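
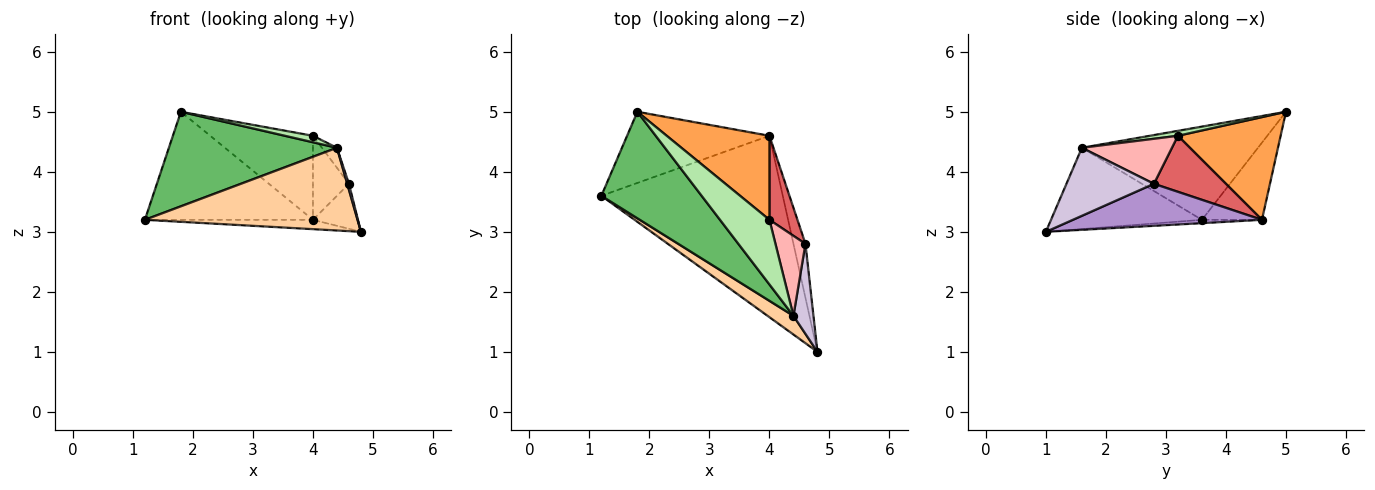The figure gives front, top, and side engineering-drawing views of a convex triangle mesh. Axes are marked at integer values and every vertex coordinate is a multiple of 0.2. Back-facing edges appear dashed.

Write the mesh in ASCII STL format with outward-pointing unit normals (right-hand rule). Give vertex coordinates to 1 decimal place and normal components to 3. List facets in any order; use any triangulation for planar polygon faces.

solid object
 facet normal -0.018 0.051 -0.999
  outer loop
   vertex 4.0 4.6 3.2
   vertex 4.8 1.0 3.0
   vertex 1.2 3.6 3.2
  endloop
 endfacet
 facet normal -0.286 0.800 -0.527
  outer loop
   vertex 4.0 4.6 3.2
   vertex 1.2 3.6 3.2
   vertex 1.8 5.0 5.0
  endloop
 endfacet
 facet normal 0.577 0.577 0.577
  outer loop
   vertex 4.0 3.2 4.6
   vertex 4.0 4.6 3.2
   vertex 1.8 5.0 5.0
  endloop
 endfacet
 facet normal -0.569 -0.802 0.181
  outer loop
   vertex 4.4 1.6 4.4
   vertex 1.2 3.6 3.2
   vertex 4.8 1.0 3.0
  endloop
 endfacet
 facet normal -0.571 -0.545 0.614
  outer loop
   vertex 4.4 1.6 4.4
   vertex 1.8 5.0 5.0
   vertex 1.2 3.6 3.2
  endloop
 endfacet
 facet normal 0.099 -0.099 0.990
  outer loop
   vertex 4.4 1.6 4.4
   vertex 4.0 3.2 4.6
   vertex 1.8 5.0 5.0
  endloop
 endfacet
 facet normal 0.816 0.408 0.408
  outer loop
   vertex 4.6 2.8 3.8
   vertex 4.0 4.6 3.2
   vertex 4.0 3.2 4.6
  endloop
 endfacet
 facet normal 0.824 0.137 0.549
  outer loop
   vertex 4.6 2.8 3.8
   vertex 4.0 3.2 4.6
   vertex 4.4 1.6 4.4
  endloop
 endfacet
 facet normal 0.937 0.223 -0.268
  outer loop
   vertex 4.6 2.8 3.8
   vertex 4.8 1.0 3.0
   vertex 4.0 4.6 3.2
  endloop
 endfacet
 facet normal 0.959 -0.019 0.282
  outer loop
   vertex 4.6 2.8 3.8
   vertex 4.4 1.6 4.4
   vertex 4.8 1.0 3.0
  endloop
 endfacet
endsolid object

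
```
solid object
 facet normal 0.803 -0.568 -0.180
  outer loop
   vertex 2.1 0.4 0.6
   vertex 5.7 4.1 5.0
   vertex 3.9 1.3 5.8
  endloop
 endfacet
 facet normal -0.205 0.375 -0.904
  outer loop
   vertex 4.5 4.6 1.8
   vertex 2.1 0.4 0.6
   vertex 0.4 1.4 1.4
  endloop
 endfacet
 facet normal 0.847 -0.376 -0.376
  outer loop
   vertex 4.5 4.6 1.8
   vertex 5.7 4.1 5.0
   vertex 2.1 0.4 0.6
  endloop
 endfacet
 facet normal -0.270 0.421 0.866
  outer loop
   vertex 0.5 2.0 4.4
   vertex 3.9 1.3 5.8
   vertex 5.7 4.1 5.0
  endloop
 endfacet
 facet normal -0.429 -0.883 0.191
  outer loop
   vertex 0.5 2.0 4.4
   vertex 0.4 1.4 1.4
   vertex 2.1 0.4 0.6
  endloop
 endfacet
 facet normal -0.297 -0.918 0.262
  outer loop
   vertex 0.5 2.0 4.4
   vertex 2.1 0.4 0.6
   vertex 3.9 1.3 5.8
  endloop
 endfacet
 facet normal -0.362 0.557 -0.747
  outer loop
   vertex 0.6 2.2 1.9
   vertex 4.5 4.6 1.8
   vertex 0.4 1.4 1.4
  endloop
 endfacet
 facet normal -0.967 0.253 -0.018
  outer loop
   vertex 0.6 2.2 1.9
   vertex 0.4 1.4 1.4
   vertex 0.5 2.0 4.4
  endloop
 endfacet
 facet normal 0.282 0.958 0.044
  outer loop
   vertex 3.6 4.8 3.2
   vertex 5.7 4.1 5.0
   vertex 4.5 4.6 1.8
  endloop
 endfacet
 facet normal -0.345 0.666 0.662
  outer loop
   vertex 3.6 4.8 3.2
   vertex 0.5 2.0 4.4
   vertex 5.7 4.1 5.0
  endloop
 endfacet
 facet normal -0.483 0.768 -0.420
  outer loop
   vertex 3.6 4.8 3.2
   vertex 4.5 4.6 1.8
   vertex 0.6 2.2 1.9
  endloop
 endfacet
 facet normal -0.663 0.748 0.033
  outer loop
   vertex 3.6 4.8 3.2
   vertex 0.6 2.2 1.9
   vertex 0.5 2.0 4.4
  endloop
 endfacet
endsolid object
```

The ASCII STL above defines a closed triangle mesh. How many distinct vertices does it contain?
8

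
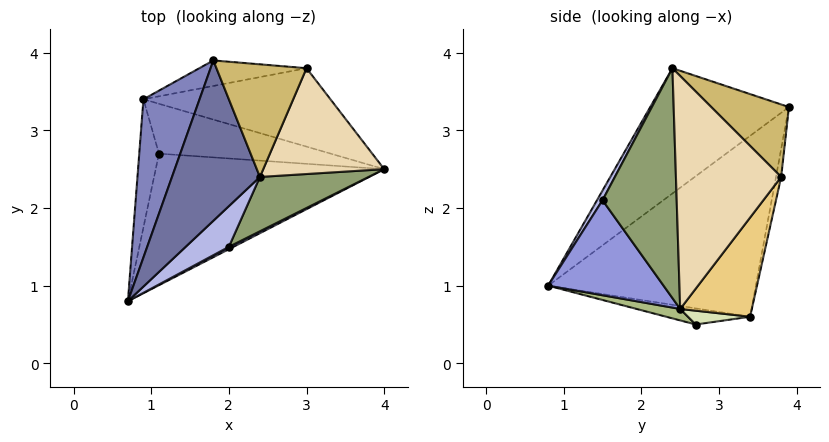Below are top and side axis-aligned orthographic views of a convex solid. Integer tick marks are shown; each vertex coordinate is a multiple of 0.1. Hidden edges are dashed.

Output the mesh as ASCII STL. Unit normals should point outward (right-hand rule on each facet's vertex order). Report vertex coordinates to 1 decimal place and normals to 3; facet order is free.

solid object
 facet normal -0.811 -0.135 0.569
  outer loop
   vertex 2.4 2.4 3.8
   vertex 1.8 3.9 3.3
   vertex 0.7 0.8 1.0
  endloop
 endfacet
 facet normal -0.948 0.118 0.294
  outer loop
   vertex 0.9 3.4 0.6
   vertex 0.7 0.8 1.0
   vertex 1.8 3.9 3.3
  endloop
 endfacet
 facet normal 0.459 -0.888 0.022
  outer loop
   vertex 2.0 1.5 2.1
   vertex 0.7 0.8 1.0
   vertex 4.0 2.5 0.7
  endloop
 endfacet
 facet normal 0.100 -0.889 0.447
  outer loop
   vertex 2.0 1.5 2.1
   vertex 2.4 2.4 3.8
   vertex 0.7 0.8 1.0
  endloop
 endfacet
 facet normal 0.576 -0.771 0.272
  outer loop
   vertex 2.0 1.5 2.1
   vertex 4.0 2.5 0.7
   vertex 2.4 2.4 3.8
  endloop
 endfacet
 facet normal 0.048 -0.264 -0.963
  outer loop
   vertex 1.1 2.7 0.5
   vertex 4.0 2.5 0.7
   vertex 0.7 0.8 1.0
  endloop
 endfacet
 facet normal -0.632 -0.070 -0.772
  outer loop
   vertex 1.1 2.7 0.5
   vertex 0.7 0.8 1.0
   vertex 0.9 3.4 0.6
  endloop
 endfacet
 facet normal 0.079 0.163 -0.983
  outer loop
   vertex 1.1 2.7 0.5
   vertex 0.9 3.4 0.6
   vertex 4.0 2.5 0.7
  endloop
 endfacet
 facet normal -0.044 0.985 -0.168
  outer loop
   vertex 3.0 3.8 2.4
   vertex 0.9 3.4 0.6
   vertex 1.8 3.9 3.3
  endloop
 endfacet
 facet normal 0.558 0.455 0.694
  outer loop
   vertex 3.0 3.8 2.4
   vertex 1.8 3.9 3.3
   vertex 2.4 2.4 3.8
  endloop
 endfacet
 facet normal 0.258 0.835 -0.487
  outer loop
   vertex 3.0 3.8 2.4
   vertex 4.0 2.5 0.7
   vertex 0.9 3.4 0.6
  endloop
 endfacet
 facet normal 0.885 0.080 0.459
  outer loop
   vertex 3.0 3.8 2.4
   vertex 2.4 2.4 3.8
   vertex 4.0 2.5 0.7
  endloop
 endfacet
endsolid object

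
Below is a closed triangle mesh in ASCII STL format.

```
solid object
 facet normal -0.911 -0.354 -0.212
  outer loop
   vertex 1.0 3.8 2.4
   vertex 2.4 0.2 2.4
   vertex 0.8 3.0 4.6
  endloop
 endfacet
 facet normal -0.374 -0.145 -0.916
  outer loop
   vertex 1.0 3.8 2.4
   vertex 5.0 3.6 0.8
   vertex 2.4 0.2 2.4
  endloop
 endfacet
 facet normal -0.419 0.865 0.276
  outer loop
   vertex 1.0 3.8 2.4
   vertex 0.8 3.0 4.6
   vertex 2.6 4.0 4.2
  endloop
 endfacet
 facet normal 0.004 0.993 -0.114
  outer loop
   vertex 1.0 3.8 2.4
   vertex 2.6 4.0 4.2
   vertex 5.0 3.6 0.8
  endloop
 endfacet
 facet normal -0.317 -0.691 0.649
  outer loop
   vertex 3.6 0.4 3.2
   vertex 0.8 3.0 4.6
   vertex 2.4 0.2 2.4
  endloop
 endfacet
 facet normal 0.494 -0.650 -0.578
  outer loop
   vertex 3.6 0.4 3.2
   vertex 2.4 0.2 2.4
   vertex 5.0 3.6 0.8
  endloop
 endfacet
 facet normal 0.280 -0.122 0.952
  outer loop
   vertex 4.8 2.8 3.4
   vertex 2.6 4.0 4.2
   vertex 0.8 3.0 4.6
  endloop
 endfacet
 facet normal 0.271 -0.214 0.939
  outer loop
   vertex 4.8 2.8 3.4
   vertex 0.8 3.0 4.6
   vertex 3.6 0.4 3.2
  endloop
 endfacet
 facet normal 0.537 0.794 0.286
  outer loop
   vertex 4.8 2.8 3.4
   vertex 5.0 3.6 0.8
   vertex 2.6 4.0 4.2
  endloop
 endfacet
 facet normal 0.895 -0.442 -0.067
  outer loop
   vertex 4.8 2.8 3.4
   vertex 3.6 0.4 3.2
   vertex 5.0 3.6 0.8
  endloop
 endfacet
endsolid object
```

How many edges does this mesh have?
15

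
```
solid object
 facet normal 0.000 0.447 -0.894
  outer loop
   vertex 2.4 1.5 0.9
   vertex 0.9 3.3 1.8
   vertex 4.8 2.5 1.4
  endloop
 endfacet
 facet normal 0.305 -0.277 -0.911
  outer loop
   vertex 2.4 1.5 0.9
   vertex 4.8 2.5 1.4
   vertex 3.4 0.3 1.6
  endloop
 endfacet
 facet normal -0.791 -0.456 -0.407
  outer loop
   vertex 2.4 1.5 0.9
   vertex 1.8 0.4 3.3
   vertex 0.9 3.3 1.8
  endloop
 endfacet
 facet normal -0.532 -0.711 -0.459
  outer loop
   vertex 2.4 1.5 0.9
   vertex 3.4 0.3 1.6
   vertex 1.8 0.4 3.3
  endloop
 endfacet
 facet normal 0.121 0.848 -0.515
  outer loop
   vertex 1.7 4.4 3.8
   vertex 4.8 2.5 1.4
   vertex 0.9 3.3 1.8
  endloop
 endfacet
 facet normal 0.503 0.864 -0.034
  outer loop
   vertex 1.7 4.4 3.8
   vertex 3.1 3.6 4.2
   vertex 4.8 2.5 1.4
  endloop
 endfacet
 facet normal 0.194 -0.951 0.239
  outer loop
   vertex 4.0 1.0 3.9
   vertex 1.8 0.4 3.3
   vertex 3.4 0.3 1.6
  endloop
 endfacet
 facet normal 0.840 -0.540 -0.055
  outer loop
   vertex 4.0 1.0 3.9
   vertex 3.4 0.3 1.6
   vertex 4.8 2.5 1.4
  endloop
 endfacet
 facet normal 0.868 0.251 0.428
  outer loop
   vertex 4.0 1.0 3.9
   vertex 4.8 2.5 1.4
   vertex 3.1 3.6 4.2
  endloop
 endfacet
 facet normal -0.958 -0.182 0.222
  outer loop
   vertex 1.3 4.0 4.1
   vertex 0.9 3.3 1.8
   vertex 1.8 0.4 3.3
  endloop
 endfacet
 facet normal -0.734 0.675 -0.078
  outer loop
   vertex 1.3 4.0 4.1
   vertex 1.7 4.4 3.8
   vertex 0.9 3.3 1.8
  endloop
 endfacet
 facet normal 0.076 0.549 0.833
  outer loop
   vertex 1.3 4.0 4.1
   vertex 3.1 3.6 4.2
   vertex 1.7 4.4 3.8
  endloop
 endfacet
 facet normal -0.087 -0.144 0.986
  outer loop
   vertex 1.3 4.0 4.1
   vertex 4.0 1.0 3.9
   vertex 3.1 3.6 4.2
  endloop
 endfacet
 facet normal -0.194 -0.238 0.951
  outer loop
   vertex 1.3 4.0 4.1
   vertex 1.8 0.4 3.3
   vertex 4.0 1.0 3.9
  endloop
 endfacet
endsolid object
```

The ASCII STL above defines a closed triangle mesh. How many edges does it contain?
21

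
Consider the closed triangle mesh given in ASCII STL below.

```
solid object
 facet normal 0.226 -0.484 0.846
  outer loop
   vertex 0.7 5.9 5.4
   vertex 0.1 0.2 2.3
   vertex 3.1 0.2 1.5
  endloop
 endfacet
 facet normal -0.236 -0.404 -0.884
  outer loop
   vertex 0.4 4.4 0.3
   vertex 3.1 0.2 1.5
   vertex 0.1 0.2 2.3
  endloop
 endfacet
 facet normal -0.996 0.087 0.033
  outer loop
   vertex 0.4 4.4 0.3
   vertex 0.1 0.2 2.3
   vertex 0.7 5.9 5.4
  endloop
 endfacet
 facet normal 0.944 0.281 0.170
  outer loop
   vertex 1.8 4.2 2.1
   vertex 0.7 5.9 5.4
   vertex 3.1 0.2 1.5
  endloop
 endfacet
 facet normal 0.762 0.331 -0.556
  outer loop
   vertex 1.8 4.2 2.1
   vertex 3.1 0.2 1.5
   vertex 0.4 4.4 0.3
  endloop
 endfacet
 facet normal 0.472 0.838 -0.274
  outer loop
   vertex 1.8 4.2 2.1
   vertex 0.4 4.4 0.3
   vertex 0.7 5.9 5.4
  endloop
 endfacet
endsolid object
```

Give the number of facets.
6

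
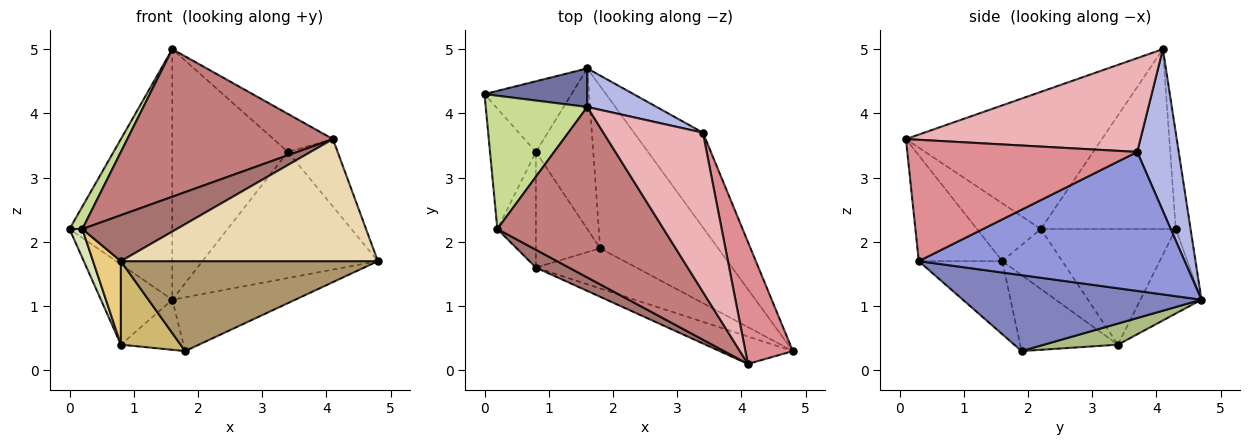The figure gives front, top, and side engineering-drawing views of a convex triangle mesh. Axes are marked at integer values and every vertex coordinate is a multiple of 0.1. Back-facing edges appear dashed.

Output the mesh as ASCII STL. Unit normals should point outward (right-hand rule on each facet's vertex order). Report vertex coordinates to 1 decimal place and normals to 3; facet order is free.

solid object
 facet normal -0.141 0.978 0.151
  outer loop
   vertex 1.6 4.1 5.0
   vertex 1.6 4.7 1.1
   vertex 0.0 4.3 2.2
  endloop
 endfacet
 facet normal 0.521 0.269 -0.810
  outer loop
   vertex 1.8 1.9 0.3
   vertex 1.6 4.7 1.1
   vertex 4.8 0.3 1.7
  endloop
 endfacet
 facet normal 0.771 0.509 -0.382
  outer loop
   vertex 3.4 3.7 3.4
   vertex 4.8 0.3 1.7
   vertex 1.6 4.7 1.1
  endloop
 endfacet
 facet normal 0.334 0.931 0.143
  outer loop
   vertex 3.4 3.7 3.4
   vertex 1.6 4.7 1.1
   vertex 1.6 4.1 5.0
  endloop
 endfacet
 facet normal -0.540 0.632 -0.556
  outer loop
   vertex 0.8 3.4 0.4
   vertex 0.0 4.3 2.2
   vertex 1.6 4.7 1.1
  endloop
 endfacet
 facet normal 0.331 0.281 -0.901
  outer loop
   vertex 0.8 3.4 0.4
   vertex 1.6 4.7 1.1
   vertex 1.8 1.9 0.3
  endloop
 endfacet
 facet normal -0.868 -0.083 0.490
  outer loop
   vertex 0.2 2.2 2.2
   vertex 1.6 4.1 5.0
   vertex 0.0 4.3 2.2
  endloop
 endfacet
 facet normal -0.926 -0.088 -0.367
  outer loop
   vertex 0.2 2.2 2.2
   vertex 0.0 4.3 2.2
   vertex 0.8 3.4 0.4
  endloop
 endfacet
 facet normal -0.285 -0.875 -0.391
  outer loop
   vertex 0.8 1.6 1.7
   vertex 1.8 1.9 0.3
   vertex 4.8 0.3 1.7
  endloop
 endfacet
 facet normal -0.692 -0.423 -0.585
  outer loop
   vertex 0.8 1.6 1.7
   vertex 0.8 3.4 0.4
   vertex 1.8 1.9 0.3
  endloop
 endfacet
 facet normal -0.784 -0.364 -0.504
  outer loop
   vertex 0.8 1.6 1.7
   vertex 0.2 2.2 2.2
   vertex 0.8 3.4 0.4
  endloop
 endfacet
 facet normal -0.302 -0.930 -0.209
  outer loop
   vertex 4.1 0.1 3.6
   vertex 0.8 1.6 1.7
   vertex 4.8 0.3 1.7
  endloop
 endfacet
 facet normal -0.534 -0.788 0.305
  outer loop
   vertex 4.1 0.1 3.6
   vertex 0.2 2.2 2.2
   vertex 0.8 1.6 1.7
  endloop
 endfacet
 facet normal -0.529 -0.555 0.641
  outer loop
   vertex 4.1 0.1 3.6
   vertex 1.6 4.1 5.0
   vertex 0.2 2.2 2.2
  endloop
 endfacet
 facet normal 0.913 0.197 0.357
  outer loop
   vertex 4.1 0.1 3.6
   vertex 4.8 0.3 1.7
   vertex 3.4 3.7 3.4
  endloop
 endfacet
 facet normal 0.676 0.171 0.717
  outer loop
   vertex 4.1 0.1 3.6
   vertex 3.4 3.7 3.4
   vertex 1.6 4.1 5.0
  endloop
 endfacet
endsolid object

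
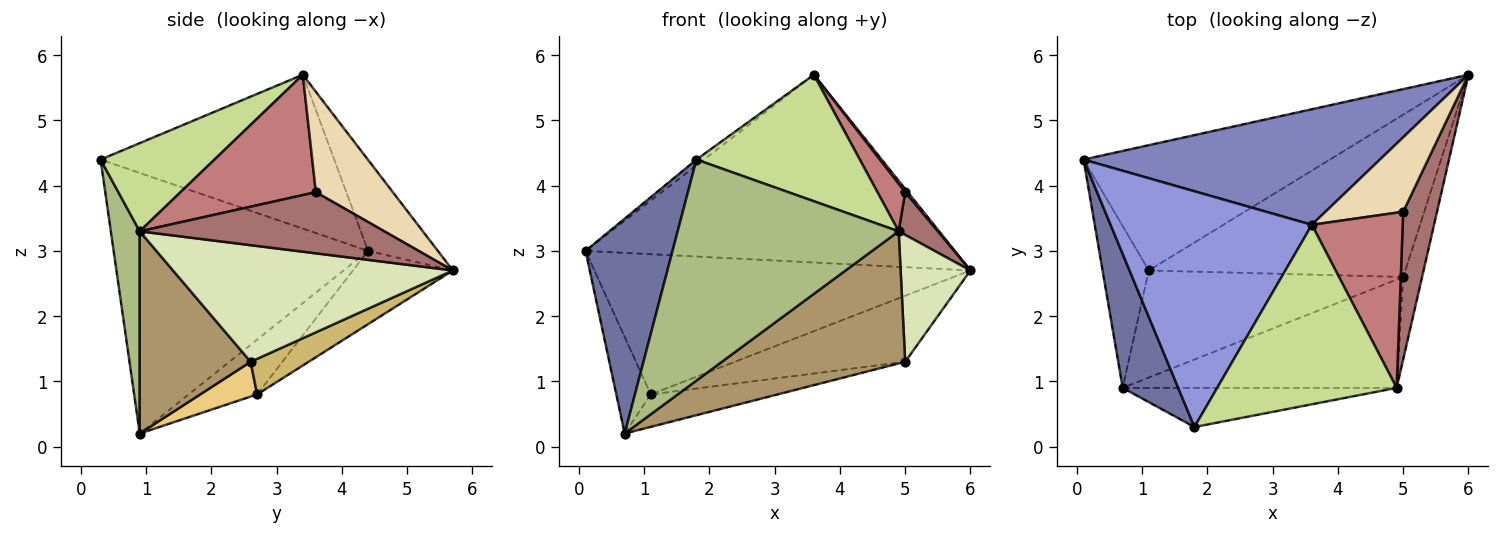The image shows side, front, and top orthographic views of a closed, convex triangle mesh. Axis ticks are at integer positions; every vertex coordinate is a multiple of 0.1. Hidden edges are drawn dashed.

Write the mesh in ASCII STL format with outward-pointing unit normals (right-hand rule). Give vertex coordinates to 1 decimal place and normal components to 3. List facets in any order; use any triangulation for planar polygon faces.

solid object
 facet normal -0.928 -0.317 0.198
  outer loop
   vertex 0.7 0.9 0.2
   vertex 1.8 0.3 4.4
   vertex 0.1 4.4 3.0
  endloop
 endfacet
 facet normal -0.159 0.841 0.517
  outer loop
   vertex 3.6 3.4 5.7
   vertex 6.0 5.7 2.7
   vertex 0.1 4.4 3.0
  endloop
 endfacet
 facet normal -0.607 0.019 0.794
  outer loop
   vertex 3.6 3.4 5.7
   vertex 0.1 4.4 3.0
   vertex 1.8 0.3 4.4
  endloop
 endfacet
 facet normal -0.194 0.731 -0.654
  outer loop
   vertex 1.1 2.7 0.8
   vertex 0.1 4.4 3.0
   vertex 6.0 5.7 2.7
  endloop
 endfacet
 facet normal -0.713 0.359 -0.602
  outer loop
   vertex 1.1 2.7 0.8
   vertex 0.7 0.9 0.2
   vertex 0.1 4.4 3.0
  endloop
 endfacet
 facet normal 0.128 -0.977 -0.173
  outer loop
   vertex 4.9 0.9 3.3
   vertex 1.8 0.3 4.4
   vertex 0.7 0.9 0.2
  endloop
 endfacet
 facet normal 0.373 -0.534 0.759
  outer loop
   vertex 4.9 0.9 3.3
   vertex 3.6 3.4 5.7
   vertex 1.8 0.3 4.4
  endloop
 endfacet
 facet normal 0.959 -0.239 -0.155
  outer loop
   vertex 5.0 2.6 1.3
   vertex 6.0 5.7 2.7
   vertex 4.9 0.9 3.3
  endloop
 endfacet
 facet normal 0.424 -0.700 -0.574
  outer loop
   vertex 5.0 2.6 1.3
   vertex 4.9 0.9 3.3
   vertex 0.7 0.9 0.2
  endloop
 endfacet
 facet normal 0.127 0.374 -0.919
  outer loop
   vertex 5.0 2.6 1.3
   vertex 1.1 2.7 0.8
   vertex 6.0 5.7 2.7
  endloop
 endfacet
 facet normal 0.129 0.288 -0.949
  outer loop
   vertex 5.0 2.6 1.3
   vertex 0.7 0.9 0.2
   vertex 1.1 2.7 0.8
  endloop
 endfacet
 facet normal 0.791 -0.027 0.612
  outer loop
   vertex 5.0 3.6 3.9
   vertex 6.0 5.7 2.7
   vertex 3.6 3.4 5.7
  endloop
 endfacet
 facet normal 0.867 -0.139 0.479
  outer loop
   vertex 5.0 3.6 3.9
   vertex 4.9 0.9 3.3
   vertex 6.0 5.7 2.7
  endloop
 endfacet
 facet normal 0.788 -0.161 0.595
  outer loop
   vertex 5.0 3.6 3.9
   vertex 3.6 3.4 5.7
   vertex 4.9 0.9 3.3
  endloop
 endfacet
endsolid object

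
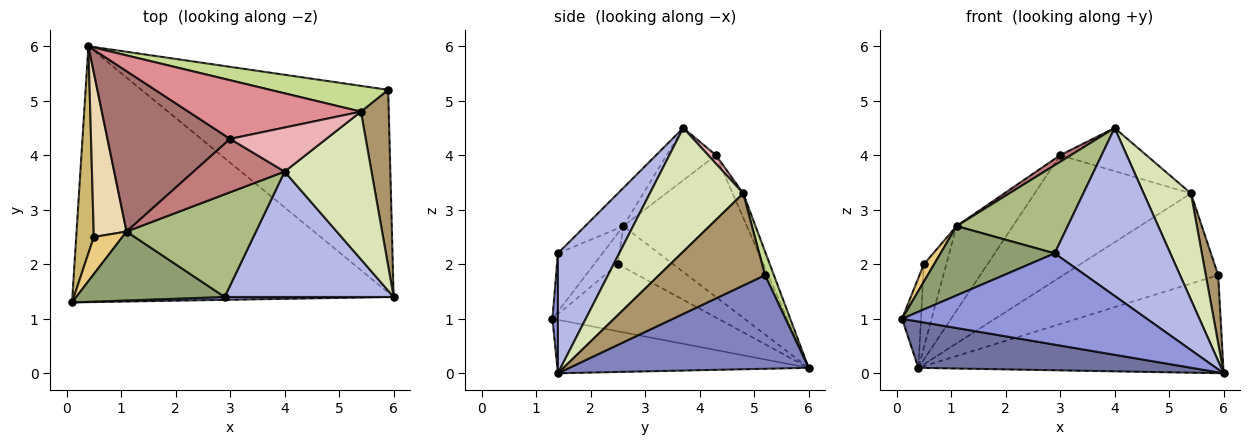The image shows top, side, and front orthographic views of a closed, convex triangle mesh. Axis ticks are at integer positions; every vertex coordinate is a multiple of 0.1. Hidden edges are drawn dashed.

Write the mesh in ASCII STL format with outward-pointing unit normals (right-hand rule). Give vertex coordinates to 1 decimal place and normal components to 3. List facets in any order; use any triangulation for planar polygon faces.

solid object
 facet normal -0.162 -0.176 -0.971
  outer loop
   vertex 0.4 6.0 0.1
   vertex 6.0 1.4 0.0
   vertex 0.1 1.3 1.0
  endloop
 endfacet
 facet normal 0.323 0.412 -0.852
  outer loop
   vertex 5.9 5.2 1.8
   vertex 6.0 1.4 0.0
   vertex 0.4 6.0 0.1
  endloop
 endfacet
 facet normal 0.022 -0.999 0.031
  outer loop
   vertex 2.9 1.4 2.2
   vertex 0.1 1.3 1.0
   vertex 6.0 1.4 0.0
  endloop
 endfacet
 facet normal 0.391 -0.738 0.551
  outer loop
   vertex 2.9 1.4 2.2
   vertex 6.0 1.4 0.0
   vertex 4.0 3.7 4.5
  endloop
 endfacet
 facet normal -0.267 -0.683 0.680
  outer loop
   vertex 1.1 2.6 2.7
   vertex 0.1 1.3 1.0
   vertex 2.9 1.4 2.2
  endloop
 endfacet
 facet normal -0.218 -0.636 0.740
  outer loop
   vertex 1.1 2.6 2.7
   vertex 2.9 1.4 2.2
   vertex 4.0 3.7 4.5
  endloop
 endfacet
 facet normal 0.055 0.960 0.274
  outer loop
   vertex 5.4 4.8 3.3
   vertex 5.9 5.2 1.8
   vertex 0.4 6.0 0.1
  endloop
 endfacet
 facet normal 0.756 -0.382 0.531
  outer loop
   vertex 5.4 4.8 3.3
   vertex 4.0 3.7 4.5
   vertex 6.0 1.4 0.0
  endloop
 endfacet
 facet normal 0.951 -0.111 0.287
  outer loop
   vertex 5.4 4.8 3.3
   vertex 6.0 1.4 0.0
   vertex 5.9 5.2 1.8
  endloop
 endfacet
 facet normal -0.961 0.110 0.253
  outer loop
   vertex 0.5 2.5 2.0
   vertex 0.4 6.0 0.1
   vertex 0.1 1.3 1.0
  endloop
 endfacet
 facet normal -0.702 -0.303 0.645
  outer loop
   vertex 0.5 2.5 2.0
   vertex 0.1 1.3 1.0
   vertex 1.1 2.6 2.7
  endloop
 endfacet
 facet normal -0.745 0.302 0.595
  outer loop
   vertex 0.5 2.5 2.0
   vertex 1.1 2.6 2.7
   vertex 0.4 6.0 0.1
  endloop
 endfacet
 facet normal -0.715 0.326 0.619
  outer loop
   vertex 3.0 4.3 4.0
   vertex 0.4 6.0 0.1
   vertex 1.1 2.6 2.7
  endloop
 endfacet
 facet normal -0.495 -0.106 0.862
  outer loop
   vertex 3.0 4.3 4.0
   vertex 1.1 2.6 2.7
   vertex 4.0 3.7 4.5
  endloop
 endfacet
 facet normal -0.061 0.899 0.433
  outer loop
   vertex 3.0 4.3 4.0
   vertex 5.4 4.8 3.3
   vertex 0.4 6.0 0.1
  endloop
 endfacet
 facet normal 0.062 0.698 0.713
  outer loop
   vertex 3.0 4.3 4.0
   vertex 4.0 3.7 4.5
   vertex 5.4 4.8 3.3
  endloop
 endfacet
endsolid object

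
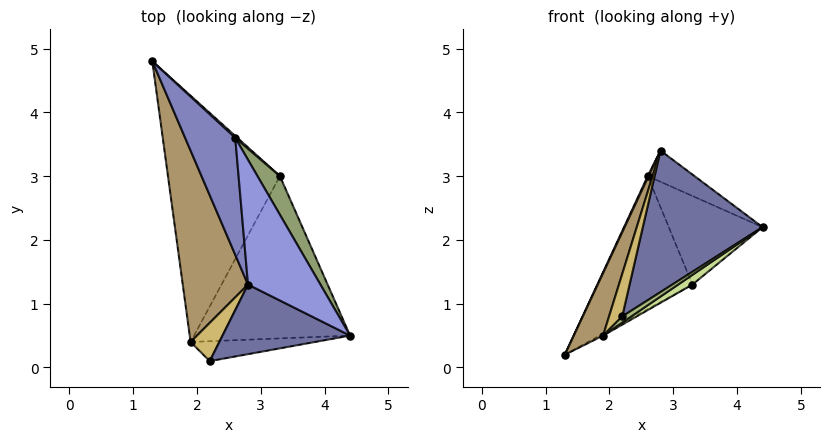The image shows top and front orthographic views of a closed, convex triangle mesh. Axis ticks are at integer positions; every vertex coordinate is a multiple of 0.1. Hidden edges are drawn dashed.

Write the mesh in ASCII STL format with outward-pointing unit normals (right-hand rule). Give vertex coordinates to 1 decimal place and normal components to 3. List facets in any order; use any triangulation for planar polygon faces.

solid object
 facet normal -0.117 -0.891 0.438
  outer loop
   vertex 2.8 1.3 3.4
   vertex 2.2 0.1 0.8
   vertex 4.4 0.5 2.2
  endloop
 endfacet
 facet normal -0.908 -0.006 0.419
  outer loop
   vertex 2.6 3.6 3.0
   vertex 1.3 4.8 0.2
   vertex 2.8 1.3 3.4
  endloop
 endfacet
 facet normal 0.647 0.185 0.740
  outer loop
   vertex 2.6 3.6 3.0
   vertex 2.8 1.3 3.4
   vertex 4.4 0.5 2.2
  endloop
 endfacet
 facet normal 0.666 0.746 0.011
  outer loop
   vertex 3.3 3.0 1.3
   vertex 1.3 4.8 0.2
   vertex 2.6 3.6 3.0
  endloop
 endfacet
 facet normal 0.869 0.454 0.198
  outer loop
   vertex 3.3 3.0 1.3
   vertex 2.6 3.6 3.0
   vertex 4.4 0.5 2.2
  endloop
 endfacet
 facet normal 0.552 -0.245 -0.797
  outer loop
   vertex 1.9 0.4 0.5
   vertex 4.4 0.5 2.2
   vertex 2.2 0.1 0.8
  endloop
 endfacet
 facet normal 0.563 -0.049 -0.825
  outer loop
   vertex 1.9 0.4 0.5
   vertex 3.3 3.0 1.3
   vertex 4.4 0.5 2.2
  endloop
 endfacet
 facet normal 0.487 0.007 -0.874
  outer loop
   vertex 1.9 0.4 0.5
   vertex 1.3 4.8 0.2
   vertex 3.3 3.0 1.3
  endloop
 endfacet
 facet normal -0.940 -0.106 0.325
  outer loop
   vertex 1.9 0.4 0.5
   vertex 2.8 1.3 3.4
   vertex 1.3 4.8 0.2
  endloop
 endfacet
 facet normal -0.816 -0.430 0.387
  outer loop
   vertex 1.9 0.4 0.5
   vertex 2.2 0.1 0.8
   vertex 2.8 1.3 3.4
  endloop
 endfacet
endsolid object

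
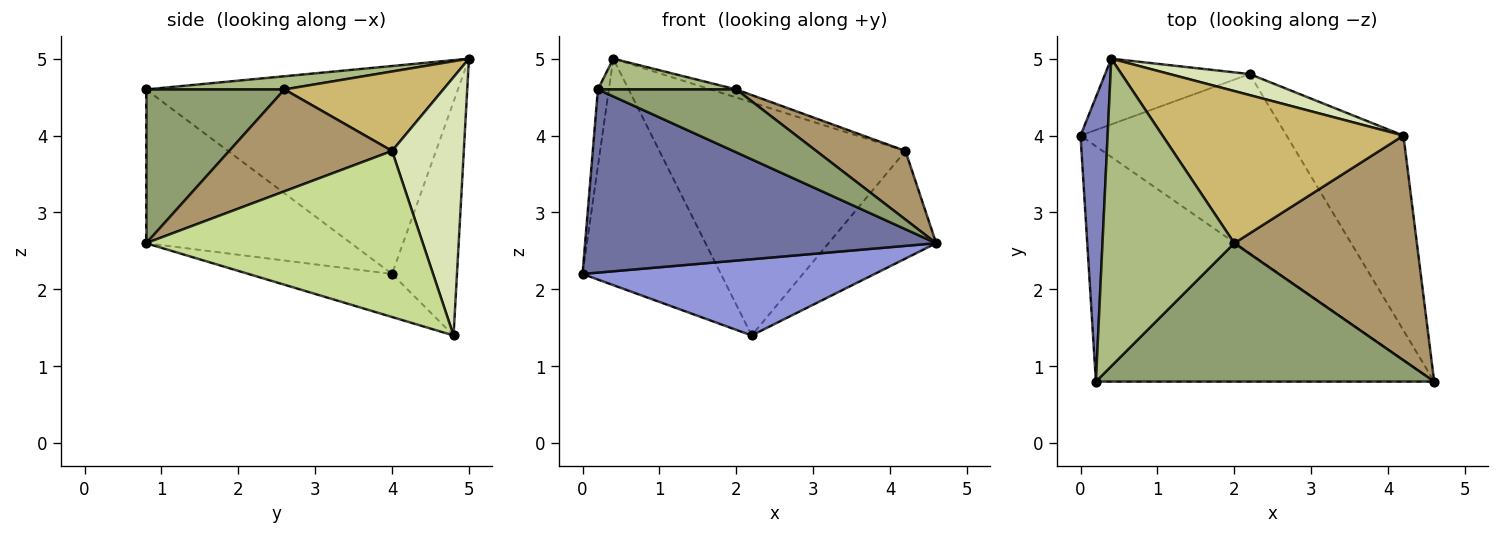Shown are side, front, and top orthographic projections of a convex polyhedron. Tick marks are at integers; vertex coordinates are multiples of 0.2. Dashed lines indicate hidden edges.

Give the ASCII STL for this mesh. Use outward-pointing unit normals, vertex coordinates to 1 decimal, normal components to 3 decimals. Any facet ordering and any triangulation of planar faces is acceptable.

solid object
 facet normal -0.338 -0.578 -0.743
  outer loop
   vertex 0.2 0.8 4.6
   vertex 0.0 4.0 2.2
   vertex 4.6 0.8 2.6
  endloop
 endfacet
 facet normal -0.991 0.035 0.129
  outer loop
   vertex 0.4 5.0 5.0
   vertex 0.0 4.0 2.2
   vertex 0.2 0.8 4.6
  endloop
 endfacet
 facet normal -0.189 -0.384 -0.904
  outer loop
   vertex 2.2 4.8 1.4
   vertex 4.6 0.8 2.6
   vertex 0.0 4.0 2.2
  endloop
 endfacet
 facet normal -0.411 0.876 -0.254
  outer loop
   vertex 2.2 4.8 1.4
   vertex 0.0 4.0 2.2
   vertex 0.4 5.0 5.0
  endloop
 endfacet
 facet normal 0.382 -0.382 0.841
  outer loop
   vertex 2.0 2.6 4.6
   vertex 0.2 0.8 4.6
   vertex 4.6 0.8 2.6
  endloop
 endfacet
 facet normal 0.099 -0.099 0.990
  outer loop
   vertex 2.0 2.6 4.6
   vertex 0.4 5.0 5.0
   vertex 0.2 0.8 4.6
  endloop
 endfacet
 facet normal 0.779 0.303 -0.548
  outer loop
   vertex 4.2 4.0 3.8
   vertex 4.6 0.8 2.6
   vertex 2.2 4.8 1.4
  endloop
 endfacet
 facet normal 0.279 0.956 0.086
  outer loop
   vertex 4.2 4.0 3.8
   vertex 2.2 4.8 1.4
   vertex 0.4 5.0 5.0
  endloop
 endfacet
 facet normal 0.471 -0.258 0.844
  outer loop
   vertex 4.2 4.0 3.8
   vertex 2.0 2.6 4.6
   vertex 4.6 0.8 2.6
  endloop
 endfacet
 facet normal 0.313 0.050 0.948
  outer loop
   vertex 4.2 4.0 3.8
   vertex 0.4 5.0 5.0
   vertex 2.0 2.6 4.6
  endloop
 endfacet
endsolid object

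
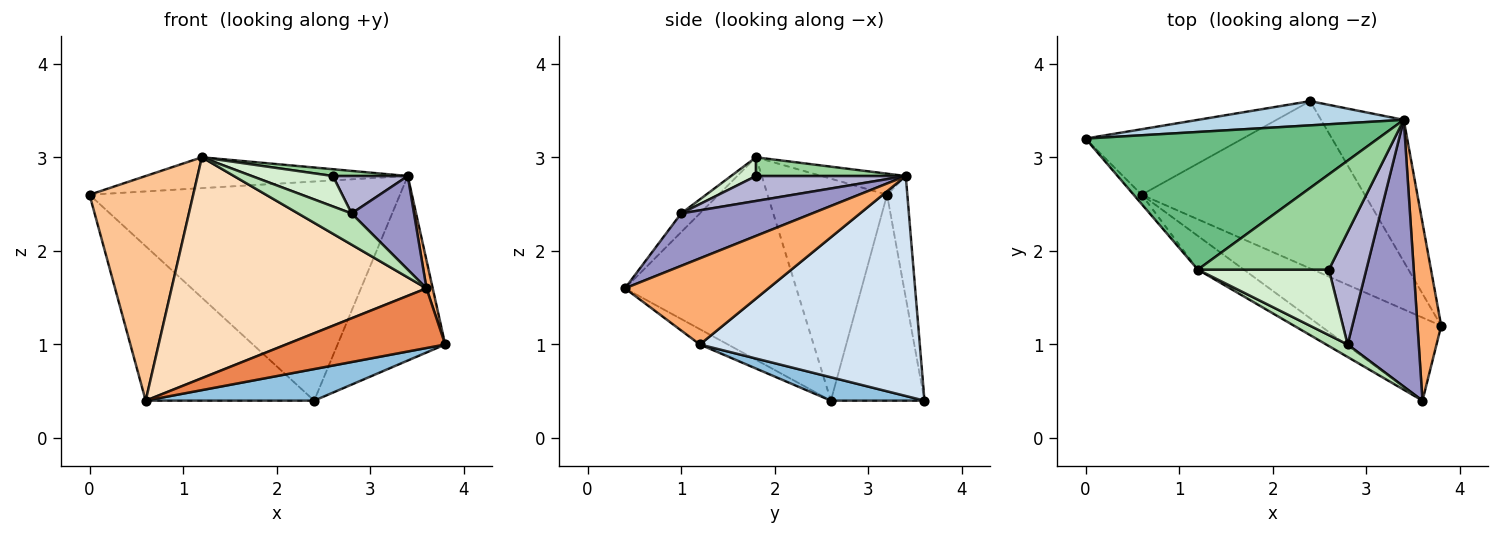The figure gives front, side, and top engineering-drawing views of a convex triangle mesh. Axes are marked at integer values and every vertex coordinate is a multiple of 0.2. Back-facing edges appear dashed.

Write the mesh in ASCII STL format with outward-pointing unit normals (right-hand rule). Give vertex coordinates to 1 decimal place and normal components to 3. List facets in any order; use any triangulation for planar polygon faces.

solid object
 facet normal -0.455 0.820 -0.348
  outer loop
   vertex 0.6 2.6 0.4
   vertex 0.0 3.2 2.6
   vertex 2.4 3.6 0.4
  endloop
 endfacet
 facet normal 0.103 -0.185 -0.977
  outer loop
   vertex 0.6 2.6 0.4
   vertex 2.4 3.6 0.4
   vertex 3.8 1.2 1.0
  endloop
 endfacet
 facet normal -0.065 0.992 0.110
  outer loop
   vertex 3.4 3.4 2.8
   vertex 2.4 3.6 0.4
   vertex 0.0 3.2 2.6
  endloop
 endfacet
 facet normal 0.851 0.416 -0.320
  outer loop
   vertex 3.4 3.4 2.8
   vertex 3.8 1.2 1.0
   vertex 2.4 3.6 0.4
  endloop
 endfacet
 facet normal -0.102 -0.580 -0.808
  outer loop
   vertex 3.6 0.4 1.6
   vertex 0.6 2.6 0.4
   vertex 3.8 1.2 1.0
  endloop
 endfacet
 facet normal 0.963 -0.042 0.265
  outer loop
   vertex 3.6 0.4 1.6
   vertex 3.8 1.2 1.0
   vertex 3.4 3.4 2.8
  endloop
 endfacet
 facet normal -0.755 -0.655 -0.027
  outer loop
   vertex 1.2 1.8 3.0
   vertex 0.0 3.2 2.6
   vertex 0.6 2.6 0.4
  endloop
 endfacet
 facet normal -0.554 -0.823 -0.126
  outer loop
   vertex 1.2 1.8 3.0
   vertex 0.6 2.6 0.4
   vertex 3.6 0.4 1.6
  endloop
 endfacet
 facet normal -0.070 0.218 0.973
  outer loop
   vertex 1.2 1.8 3.0
   vertex 3.4 3.4 2.8
   vertex 0.0 3.2 2.6
  endloop
 endfacet
 facet normal 0.141 -0.071 0.987
  outer loop
   vertex 2.6 1.8 2.8
   vertex 3.4 3.4 2.8
   vertex 1.2 1.8 3.0
  endloop
 endfacet
 facet normal -0.309 -0.883 0.353
  outer loop
   vertex 2.8 1.0 2.4
   vertex 1.2 1.8 3.0
   vertex 3.6 0.4 1.6
  endloop
 endfacet
 facet normal 0.128 -0.418 0.899
  outer loop
   vertex 2.8 1.0 2.4
   vertex 2.6 1.8 2.8
   vertex 1.2 1.8 3.0
  endloop
 endfacet
 facet normal 0.571 -0.272 0.775
  outer loop
   vertex 2.8 1.0 2.4
   vertex 3.6 0.4 1.6
   vertex 3.4 3.4 2.8
  endloop
 endfacet
 facet normal 0.535 -0.267 0.802
  outer loop
   vertex 2.8 1.0 2.4
   vertex 3.4 3.4 2.8
   vertex 2.6 1.8 2.8
  endloop
 endfacet
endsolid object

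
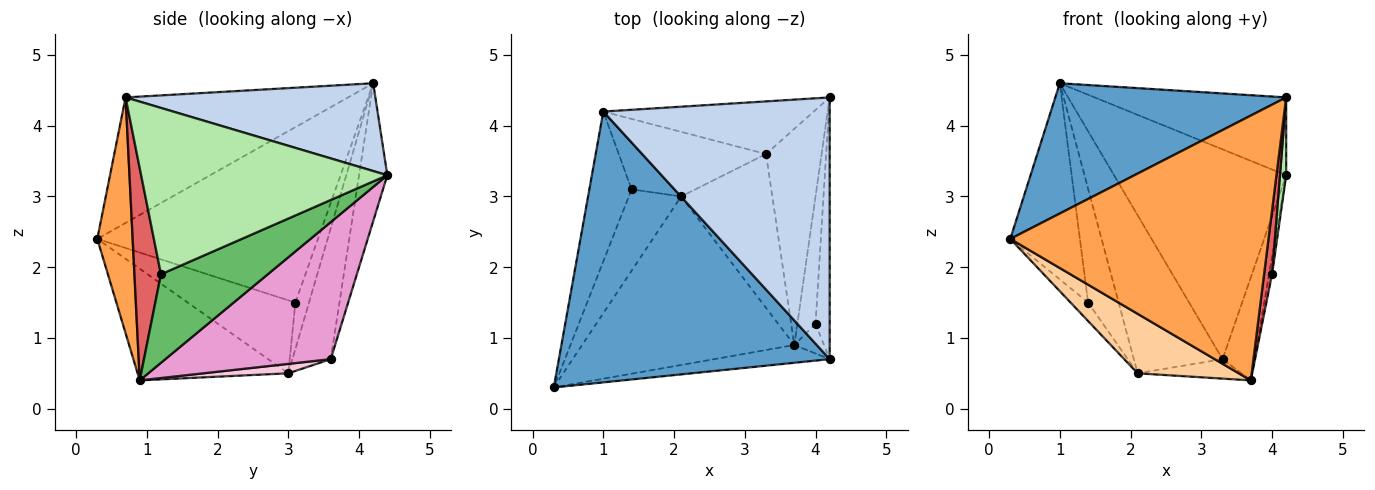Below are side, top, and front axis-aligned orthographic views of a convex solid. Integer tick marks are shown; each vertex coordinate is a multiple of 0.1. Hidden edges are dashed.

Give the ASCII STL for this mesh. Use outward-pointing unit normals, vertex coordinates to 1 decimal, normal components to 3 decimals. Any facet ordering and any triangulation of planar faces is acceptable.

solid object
 facet normal -0.385 -0.400 0.832
  outer loop
   vertex 4.2 0.7 4.4
   vertex 1.0 4.2 4.6
   vertex 0.3 0.3 2.4
  endloop
 endfacet
 facet normal 0.348 0.267 0.899
  outer loop
   vertex 4.2 0.7 4.4
   vertex 4.2 4.4 3.3
   vertex 1.0 4.2 4.6
  endloop
 endfacet
 facet normal 0.135 -0.989 -0.066
  outer loop
   vertex 4.2 0.7 4.4
   vertex 0.3 0.3 2.4
   vertex 3.7 0.9 0.4
  endloop
 endfacet
 facet normal -0.444 -0.298 -0.845
  outer loop
   vertex 2.1 3.0 0.5
   vertex 3.7 0.9 0.4
   vertex 0.3 0.3 2.4
  endloop
 endfacet
 facet normal 0.979 0.027 -0.201
  outer loop
   vertex 4.0 1.2 1.9
   vertex 3.7 0.9 0.4
   vertex 4.2 4.4 3.3
  endloop
 endfacet
 facet normal 0.996 -0.025 -0.085
  outer loop
   vertex 4.0 1.2 1.9
   vertex 4.2 4.4 3.3
   vertex 4.2 0.7 4.4
  endloop
 endfacet
 facet normal 0.949 -0.285 -0.133
  outer loop
   vertex 4.0 1.2 1.9
   vertex 4.2 0.7 4.4
   vertex 3.7 0.9 0.4
  endloop
 endfacet
 facet normal -0.929 0.293 -0.224
  outer loop
   vertex 1.4 3.1 1.5
   vertex 0.3 0.3 2.4
   vertex 1.0 4.2 4.6
  endloop
 endfacet
 facet normal -0.806 0.131 -0.577
  outer loop
   vertex 1.4 3.1 1.5
   vertex 2.1 3.0 0.5
   vertex 0.3 0.3 2.4
  endloop
 endfacet
 facet normal -0.381 0.855 -0.352
  outer loop
   vertex 1.4 3.1 1.5
   vertex 1.0 4.2 4.6
   vertex 2.1 3.0 0.5
  endloop
 endfacet
 facet normal -0.157 0.958 -0.240
  outer loop
   vertex 3.3 3.6 0.7
   vertex 1.0 4.2 4.6
   vertex 4.2 4.4 3.3
  endloop
 endfacet
 facet normal -0.371 0.860 -0.351
  outer loop
   vertex 3.3 3.6 0.7
   vertex 2.1 3.0 0.5
   vertex 1.0 4.2 4.6
  endloop
 endfacet
 facet normal 0.912 0.176 -0.370
  outer loop
   vertex 3.3 3.6 0.7
   vertex 4.2 4.4 3.3
   vertex 3.7 0.9 0.4
  endloop
 endfacet
 facet normal 0.102 0.125 -0.987
  outer loop
   vertex 3.3 3.6 0.7
   vertex 3.7 0.9 0.4
   vertex 2.1 3.0 0.5
  endloop
 endfacet
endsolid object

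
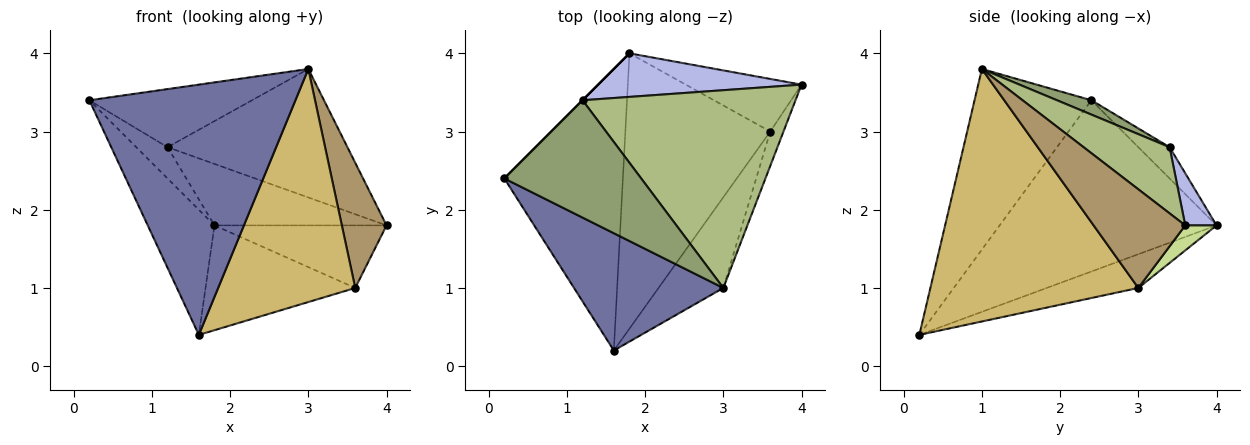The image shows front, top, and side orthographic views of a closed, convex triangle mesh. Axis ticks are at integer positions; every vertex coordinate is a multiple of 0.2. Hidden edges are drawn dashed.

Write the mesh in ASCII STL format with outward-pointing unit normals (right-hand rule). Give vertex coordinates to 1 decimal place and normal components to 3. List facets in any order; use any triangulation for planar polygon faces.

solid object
 facet normal -0.457 -0.806 0.378
  outer loop
   vertex 3.0 1.0 3.8
   vertex 0.2 2.4 3.4
   vertex 1.6 0.2 0.4
  endloop
 endfacet
 facet normal -0.797 0.245 -0.552
  outer loop
   vertex 1.8 4.0 1.8
   vertex 1.6 0.2 0.4
   vertex 0.2 2.4 3.4
  endloop
 endfacet
 facet normal -0.707 0.707 0.000
  outer loop
   vertex 1.2 3.4 2.8
   vertex 1.8 4.0 1.8
   vertex 0.2 2.4 3.4
  endloop
 endfacet
 facet normal 0.147 0.807 0.572
  outer loop
   vertex 1.2 3.4 2.8
   vertex 4.0 3.6 1.8
   vertex 1.8 4.0 1.8
  endloop
 endfacet
 facet normal 0.093 0.442 0.892
  outer loop
   vertex 1.2 3.4 2.8
   vertex 0.2 2.4 3.4
   vertex 3.0 1.0 3.8
  endloop
 endfacet
 facet normal 0.252 0.527 0.811
  outer loop
   vertex 1.2 3.4 2.8
   vertex 3.0 1.0 3.8
   vertex 4.0 3.6 1.8
  endloop
 endfacet
 facet normal 0.138 0.758 -0.637
  outer loop
   vertex 3.6 3.0 1.0
   vertex 1.8 4.0 1.8
   vertex 4.0 3.6 1.8
  endloop
 endfacet
 facet normal -0.213 0.348 -0.913
  outer loop
   vertex 3.6 3.0 1.0
   vertex 1.6 0.2 0.4
   vertex 1.8 4.0 1.8
  endloop
 endfacet
 facet normal 0.892 -0.435 -0.120
  outer loop
   vertex 3.6 3.0 1.0
   vertex 4.0 3.6 1.8
   vertex 3.0 1.0 3.8
  endloop
 endfacet
 facet normal 0.816 -0.538 -0.210
  outer loop
   vertex 3.6 3.0 1.0
   vertex 3.0 1.0 3.8
   vertex 1.6 0.2 0.4
  endloop
 endfacet
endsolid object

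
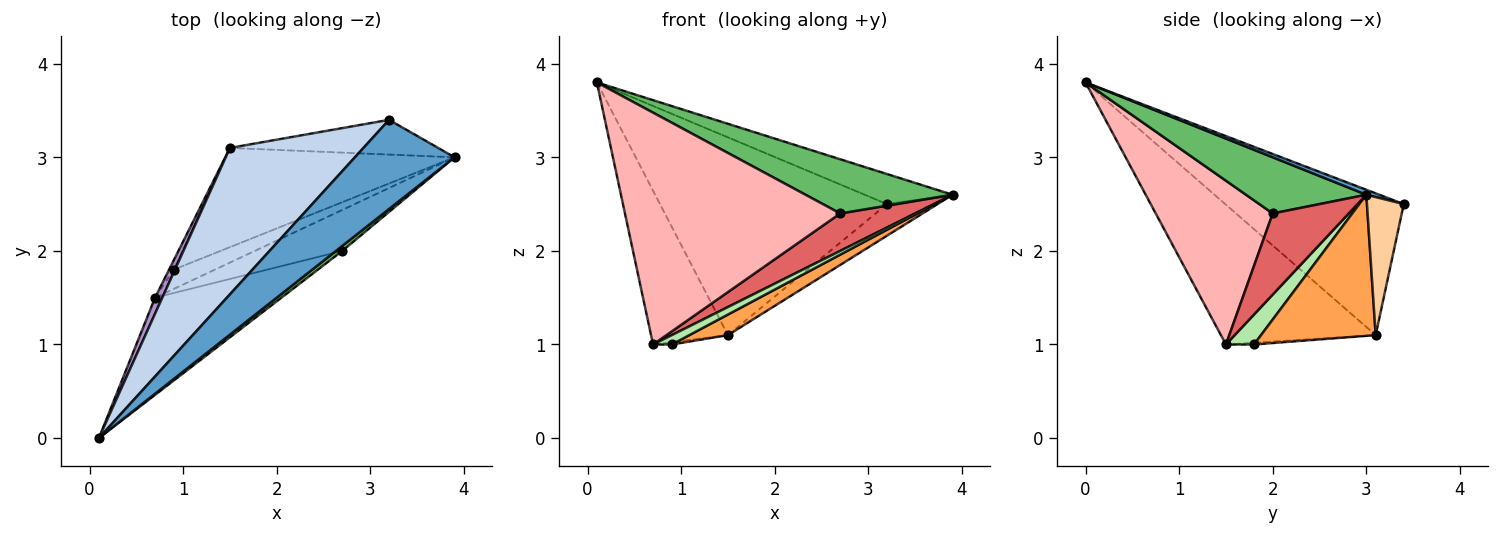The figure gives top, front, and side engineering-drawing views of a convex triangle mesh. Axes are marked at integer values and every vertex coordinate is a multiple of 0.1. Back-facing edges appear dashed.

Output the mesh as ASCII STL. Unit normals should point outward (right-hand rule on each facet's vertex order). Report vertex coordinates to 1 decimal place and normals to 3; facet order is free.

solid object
 facet normal 0.047 0.319 0.947
  outer loop
   vertex 3.2 3.4 2.5
   vertex 0.1 0.0 3.8
   vertex 3.9 3.0 2.6
  endloop
 endfacet
 facet normal -0.534 0.679 0.503
  outer loop
   vertex 1.5 3.1 1.1
   vertex 0.1 0.0 3.8
   vertex 3.2 3.4 2.5
  endloop
 endfacet
 facet normal 0.517 -0.174 -0.838
  outer loop
   vertex 1.5 3.1 1.1
   vertex 3.9 3.0 2.6
   vertex 0.9 1.8 1.0
  endloop
 endfacet
 facet normal 0.440 0.604 -0.664
  outer loop
   vertex 1.5 3.1 1.1
   vertex 3.2 3.4 2.5
   vertex 3.9 3.0 2.6
  endloop
 endfacet
 facet normal 0.632 -0.772 0.070
  outer loop
   vertex 2.7 2.0 2.4
   vertex 3.9 3.0 2.6
   vertex 0.1 0.0 3.8
  endloop
 endfacet
 facet normal 0.548 -0.365 -0.753
  outer loop
   vertex 0.7 1.5 1.0
   vertex 0.9 1.8 1.0
   vertex 3.9 3.0 2.6
  endloop
 endfacet
 facet normal 0.565 -0.557 -0.609
  outer loop
   vertex 0.7 1.5 1.0
   vertex 3.9 3.0 2.6
   vertex 2.7 2.0 2.4
  endloop
 endfacet
 facet normal 0.448 -0.824 -0.346
  outer loop
   vertex 0.7 1.5 1.0
   vertex 2.7 2.0 2.4
   vertex 0.1 0.0 3.8
  endloop
 endfacet
 facet normal -0.895 0.444 0.046
  outer loop
   vertex 0.7 1.5 1.0
   vertex 0.1 0.0 3.8
   vertex 1.5 3.1 1.1
  endloop
 endfacet
 facet normal -0.342 0.228 -0.912
  outer loop
   vertex 0.7 1.5 1.0
   vertex 1.5 3.1 1.1
   vertex 0.9 1.8 1.0
  endloop
 endfacet
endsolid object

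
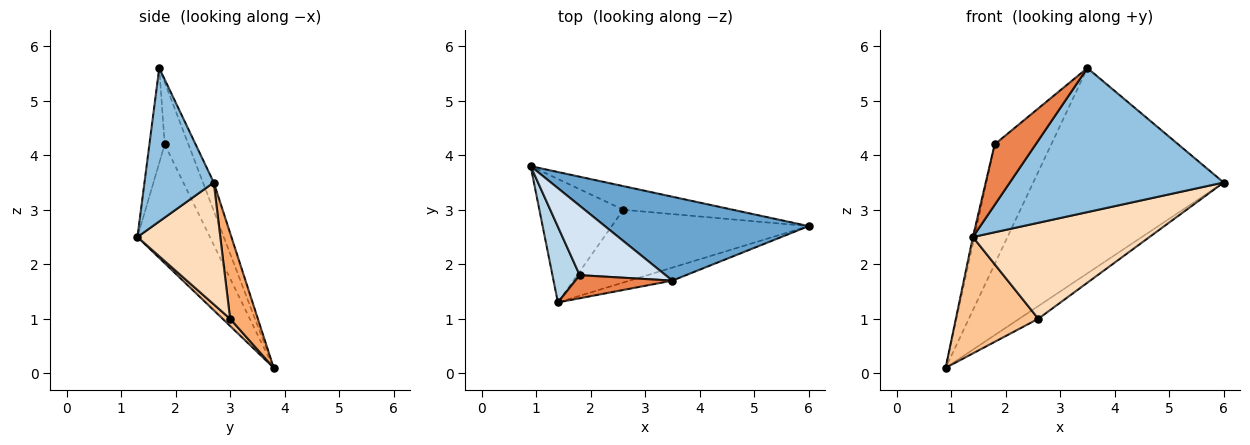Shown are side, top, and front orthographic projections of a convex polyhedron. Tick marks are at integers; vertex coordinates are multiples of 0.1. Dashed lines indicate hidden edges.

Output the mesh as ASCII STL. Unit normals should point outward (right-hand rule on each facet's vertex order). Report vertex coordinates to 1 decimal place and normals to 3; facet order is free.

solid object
 facet normal -0.052 0.924 0.378
  outer loop
   vertex 3.5 1.7 5.6
   vertex 6.0 2.7 3.5
   vertex 0.9 3.8 0.1
  endloop
 endfacet
 facet normal 0.307 -0.948 -0.086
  outer loop
   vertex 3.5 1.7 5.6
   vertex 1.4 1.3 2.5
   vertex 6.0 2.7 3.5
  endloop
 endfacet
 facet normal -0.975 0.020 0.224
  outer loop
   vertex 1.8 1.8 4.2
   vertex 0.9 3.8 0.1
   vertex 1.4 1.3 2.5
  endloop
 endfacet
 facet normal -0.340 0.813 0.472
  outer loop
   vertex 1.8 1.8 4.2
   vertex 3.5 1.7 5.6
   vertex 0.9 3.8 0.1
  endloop
 endfacet
 facet normal -0.329 -0.882 0.337
  outer loop
   vertex 1.8 1.8 4.2
   vertex 1.4 1.3 2.5
   vertex 3.5 1.7 5.6
  endloop
 endfacet
 facet normal 0.567 0.390 -0.725
  outer loop
   vertex 2.6 3.0 1.0
   vertex 0.9 3.8 0.1
   vertex 6.0 2.7 3.5
  endloop
 endfacet
 facet normal 0.062 -0.685 -0.726
  outer loop
   vertex 2.6 3.0 1.0
   vertex 1.4 1.3 2.5
   vertex 0.9 3.8 0.1
  endloop
 endfacet
 facet normal 0.350 -0.746 -0.566
  outer loop
   vertex 2.6 3.0 1.0
   vertex 6.0 2.7 3.5
   vertex 1.4 1.3 2.5
  endloop
 endfacet
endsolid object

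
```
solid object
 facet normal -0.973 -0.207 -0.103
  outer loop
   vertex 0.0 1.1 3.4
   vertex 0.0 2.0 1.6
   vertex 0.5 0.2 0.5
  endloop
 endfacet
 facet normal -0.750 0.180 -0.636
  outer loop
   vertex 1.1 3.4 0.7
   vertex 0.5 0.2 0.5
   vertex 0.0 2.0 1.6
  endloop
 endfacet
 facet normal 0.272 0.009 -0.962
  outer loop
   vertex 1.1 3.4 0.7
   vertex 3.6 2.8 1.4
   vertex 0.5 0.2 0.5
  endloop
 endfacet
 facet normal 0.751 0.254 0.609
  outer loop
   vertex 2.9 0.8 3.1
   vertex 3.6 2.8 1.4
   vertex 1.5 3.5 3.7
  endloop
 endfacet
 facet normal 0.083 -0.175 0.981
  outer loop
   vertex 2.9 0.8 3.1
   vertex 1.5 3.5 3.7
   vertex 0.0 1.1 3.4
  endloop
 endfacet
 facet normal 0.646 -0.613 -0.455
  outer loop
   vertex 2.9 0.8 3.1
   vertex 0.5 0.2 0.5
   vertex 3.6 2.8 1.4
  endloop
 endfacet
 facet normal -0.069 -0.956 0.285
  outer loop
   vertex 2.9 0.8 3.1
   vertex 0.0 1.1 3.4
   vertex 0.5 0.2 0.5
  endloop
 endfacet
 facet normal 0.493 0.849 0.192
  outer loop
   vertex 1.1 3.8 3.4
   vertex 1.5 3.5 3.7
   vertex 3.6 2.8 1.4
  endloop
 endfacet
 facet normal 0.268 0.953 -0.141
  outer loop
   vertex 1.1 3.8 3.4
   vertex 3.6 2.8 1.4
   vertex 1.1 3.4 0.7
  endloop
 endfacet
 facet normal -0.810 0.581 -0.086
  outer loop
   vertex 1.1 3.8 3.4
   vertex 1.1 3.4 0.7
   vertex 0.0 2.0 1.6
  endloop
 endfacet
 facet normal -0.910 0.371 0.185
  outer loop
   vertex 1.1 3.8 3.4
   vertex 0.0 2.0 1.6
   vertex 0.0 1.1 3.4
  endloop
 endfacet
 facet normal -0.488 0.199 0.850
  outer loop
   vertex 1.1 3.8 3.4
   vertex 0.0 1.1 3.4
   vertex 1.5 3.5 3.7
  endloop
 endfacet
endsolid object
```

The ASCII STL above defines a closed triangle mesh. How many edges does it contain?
18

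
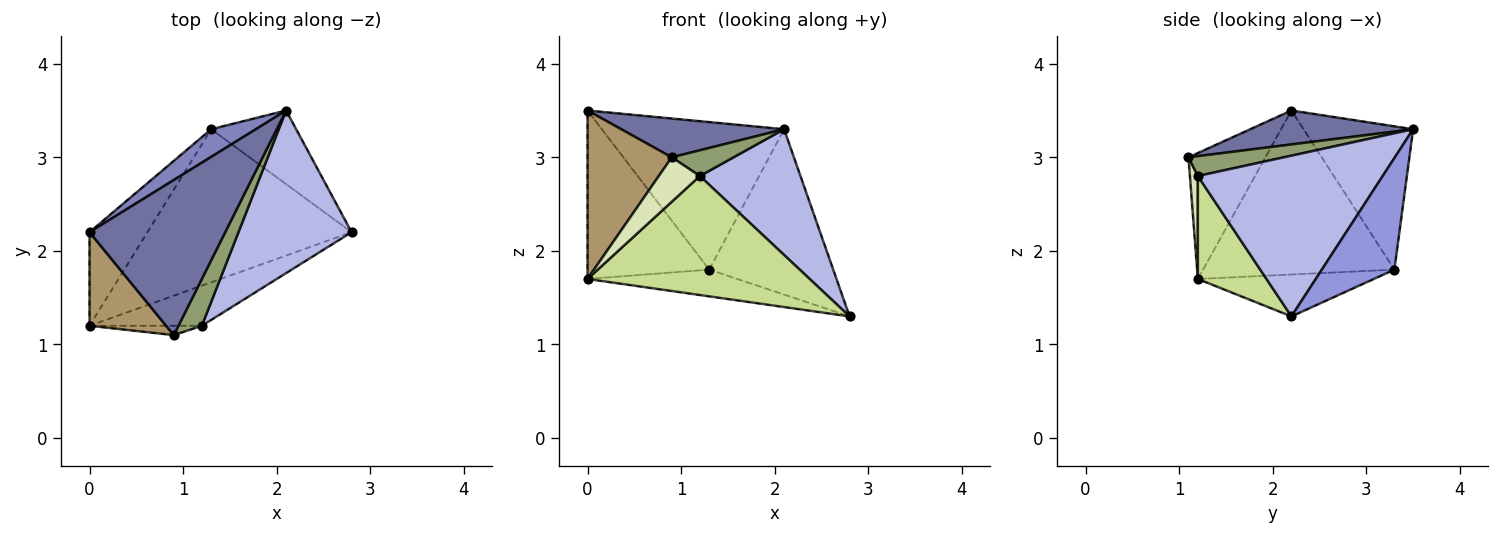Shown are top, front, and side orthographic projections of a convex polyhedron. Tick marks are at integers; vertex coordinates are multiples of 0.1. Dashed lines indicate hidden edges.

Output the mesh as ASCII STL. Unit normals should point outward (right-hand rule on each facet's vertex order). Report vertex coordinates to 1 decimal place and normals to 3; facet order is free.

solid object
 facet normal 0.236 -0.236 0.943
  outer loop
   vertex 0.9 1.1 3.0
   vertex 2.1 3.5 3.3
   vertex 0.0 2.2 3.5
  endloop
 endfacet
 facet normal -0.509 0.846 0.159
  outer loop
   vertex 1.3 3.3 1.8
   vertex 0.0 2.2 3.5
   vertex 2.1 3.5 3.3
  endloop
 endfacet
 facet normal 0.471 0.806 -0.359
  outer loop
   vertex 1.3 3.3 1.8
   vertex 2.1 3.5 3.3
   vertex 2.8 2.2 1.3
  endloop
 endfacet
 facet normal 0.747 -0.407 0.526
  outer loop
   vertex 1.2 1.2 2.8
   vertex 2.8 2.2 1.3
   vertex 2.1 3.5 3.3
  endloop
 endfacet
 facet normal 0.597 -0.387 0.703
  outer loop
   vertex 1.2 1.2 2.8
   vertex 2.1 3.5 3.3
   vertex 0.9 1.1 3.0
  endloop
 endfacet
 facet normal -0.198 0.169 -0.966
  outer loop
   vertex 0.0 1.2 1.7
   vertex 1.3 3.3 1.8
   vertex 2.8 2.2 1.3
  endloop
 endfacet
 facet normal 0.281 -0.909 -0.307
  outer loop
   vertex 0.0 1.2 1.7
   vertex 2.8 2.2 1.3
   vertex 1.2 1.2 2.8
  endloop
 endfacet
 facet normal 0.186 -0.962 -0.202
  outer loop
   vertex 0.0 1.2 1.7
   vertex 1.2 1.2 2.8
   vertex 0.9 1.1 3.0
  endloop
 endfacet
 facet normal -0.624 -0.683 0.379
  outer loop
   vertex 0.0 1.2 1.7
   vertex 0.9 1.1 3.0
   vertex 0.0 2.2 3.5
  endloop
 endfacet
 facet normal -0.809 0.514 -0.286
  outer loop
   vertex 0.0 1.2 1.7
   vertex 0.0 2.2 3.5
   vertex 1.3 3.3 1.8
  endloop
 endfacet
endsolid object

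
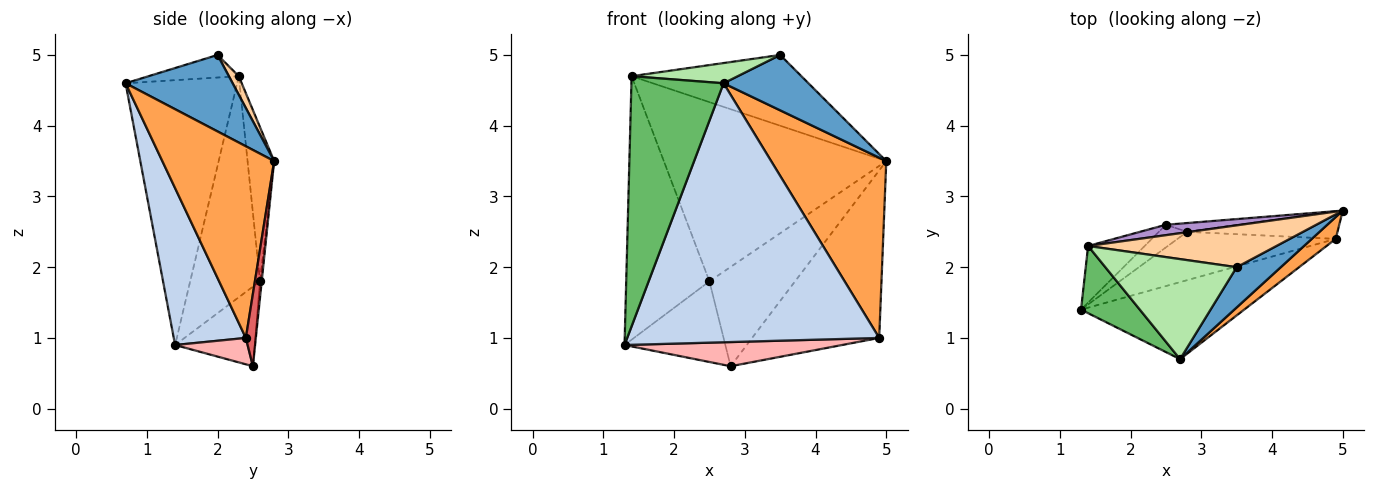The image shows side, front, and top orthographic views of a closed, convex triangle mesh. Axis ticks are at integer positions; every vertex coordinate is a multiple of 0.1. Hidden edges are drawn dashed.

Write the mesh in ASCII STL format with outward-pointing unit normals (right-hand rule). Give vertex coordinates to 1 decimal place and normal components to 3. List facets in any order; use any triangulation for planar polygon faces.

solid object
 facet normal 0.714 -0.566 0.412
  outer loop
   vertex 3.5 2.0 5.0
   vertex 2.7 0.7 4.6
   vertex 5.0 2.8 3.5
  endloop
 endfacet
 facet normal 0.264 -0.924 -0.275
  outer loop
   vertex 4.9 2.4 1.0
   vertex 2.7 0.7 4.6
   vertex 1.3 1.4 0.9
  endloop
 endfacet
 facet normal 0.694 -0.715 0.087
  outer loop
   vertex 4.9 2.4 1.0
   vertex 5.0 2.8 3.5
   vertex 2.7 0.7 4.6
  endloop
 endfacet
 facet normal 0.050 0.860 0.509
  outer loop
   vertex 1.4 2.3 4.7
   vertex 3.5 2.0 5.0
   vertex 5.0 2.8 3.5
  endloop
 endfacet
 facet normal -0.760 -0.628 0.169
  outer loop
   vertex 1.4 2.3 4.7
   vertex 1.3 1.4 0.9
   vertex 2.7 0.7 4.6
  endloop
 endfacet
 facet normal -0.166 -0.195 0.967
  outer loop
   vertex 1.4 2.3 4.7
   vertex 2.7 0.7 4.6
   vertex 3.5 2.0 5.0
  endloop
 endfacet
 facet normal 0.077 0.984 -0.161
  outer loop
   vertex 2.8 2.5 0.6
   vertex 5.0 2.8 3.5
   vertex 4.9 2.4 1.0
  endloop
 endfacet
 facet normal 0.147 -0.442 -0.885
  outer loop
   vertex 2.8 2.5 0.6
   vertex 4.9 2.4 1.0
   vertex 1.3 1.4 0.9
  endloop
 endfacet
 facet normal -0.118 0.991 0.058
  outer loop
   vertex 2.5 2.6 1.8
   vertex 1.4 2.3 4.7
   vertex 5.0 2.8 3.5
  endloop
 endfacet
 facet normal -0.020 0.996 -0.088
  outer loop
   vertex 2.5 2.6 1.8
   vertex 5.0 2.8 3.5
   vertex 2.8 2.5 0.6
  endloop
 endfacet
 facet normal -0.634 0.756 -0.162
  outer loop
   vertex 2.5 2.6 1.8
   vertex 1.3 1.4 0.9
   vertex 1.4 2.3 4.7
  endloop
 endfacet
 facet normal -0.605 0.767 -0.215
  outer loop
   vertex 2.5 2.6 1.8
   vertex 2.8 2.5 0.6
   vertex 1.3 1.4 0.9
  endloop
 endfacet
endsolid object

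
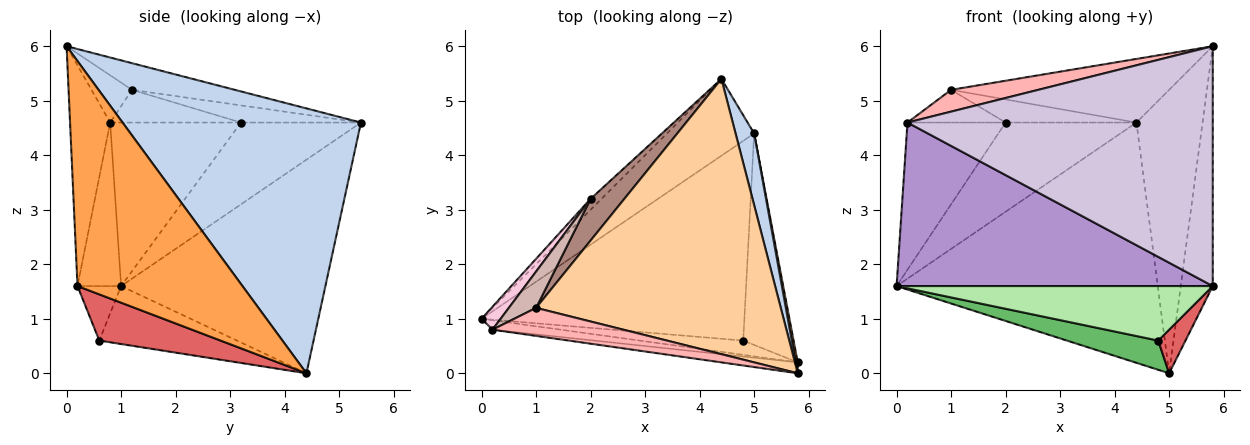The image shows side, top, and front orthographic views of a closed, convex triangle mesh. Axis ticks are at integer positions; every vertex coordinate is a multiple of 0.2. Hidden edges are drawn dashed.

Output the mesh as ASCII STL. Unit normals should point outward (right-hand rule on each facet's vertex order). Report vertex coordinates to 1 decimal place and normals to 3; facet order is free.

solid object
 facet normal -0.597 0.764 -0.244
  outer loop
   vertex 5.0 4.4 0.0
   vertex 0.0 1.0 1.6
   vertex 4.4 5.4 4.6
  endloop
 endfacet
 facet normal 0.961 0.267 0.067
  outer loop
   vertex 5.0 4.4 0.0
   vertex 4.4 5.4 4.6
   vertex 5.8 0.0 6.0
  endloop
 endfacet
 facet normal 0.982 0.190 0.009
  outer loop
   vertex 5.8 0.2 1.6
   vertex 5.0 4.4 0.0
   vertex 5.8 0.0 6.0
  endloop
 endfacet
 facet normal -0.106 0.224 0.969
  outer loop
   vertex 1.0 1.2 5.2
   vertex 5.8 0.0 6.0
   vertex 4.4 5.4 4.6
  endloop
 endfacet
 facet normal -0.213 -0.141 -0.967
  outer loop
   vertex 4.8 0.6 0.6
   vertex 0.0 1.0 1.6
   vertex 5.0 4.4 0.0
  endloop
 endfacet
 facet normal -0.132 -0.959 -0.251
  outer loop
   vertex 4.8 0.6 0.6
   vertex 5.8 0.2 1.6
   vertex 0.0 1.0 1.6
  endloop
 endfacet
 facet normal 0.668 -0.150 -0.728
  outer loop
   vertex 4.8 0.6 0.6
   vertex 5.0 4.4 0.0
   vertex 5.8 0.2 1.6
  endloop
 endfacet
 facet normal -0.274 -0.590 0.759
  outer loop
   vertex 0.2 0.8 4.6
   vertex 5.8 0.0 6.0
   vertex 1.0 1.2 5.2
  endloop
 endfacet
 facet normal -0.136 -0.989 -0.057
  outer loop
   vertex 0.2 0.8 4.6
   vertex 0.0 1.0 1.6
   vertex 5.8 0.2 1.6
  endloop
 endfacet
 facet normal -0.130 -0.990 -0.045
  outer loop
   vertex 0.2 0.8 4.6
   vertex 5.8 0.2 1.6
   vertex 5.8 0.0 6.0
  endloop
 endfacet
 facet normal -0.406 0.443 0.799
  outer loop
   vertex 2.0 3.2 4.6
   vertex 1.0 1.2 5.2
   vertex 4.4 5.4 4.6
  endloop
 endfacet
 facet normal -0.666 0.499 0.555
  outer loop
   vertex 2.0 3.2 4.6
   vertex 0.2 0.8 4.6
   vertex 1.0 1.2 5.2
  endloop
 endfacet
 facet normal -0.673 0.734 -0.090
  outer loop
   vertex 2.0 3.2 4.6
   vertex 4.4 5.4 4.6
   vertex 0.0 1.0 1.6
  endloop
 endfacet
 facet normal -0.797 0.597 0.093
  outer loop
   vertex 2.0 3.2 4.6
   vertex 0.0 1.0 1.6
   vertex 0.2 0.8 4.6
  endloop
 endfacet
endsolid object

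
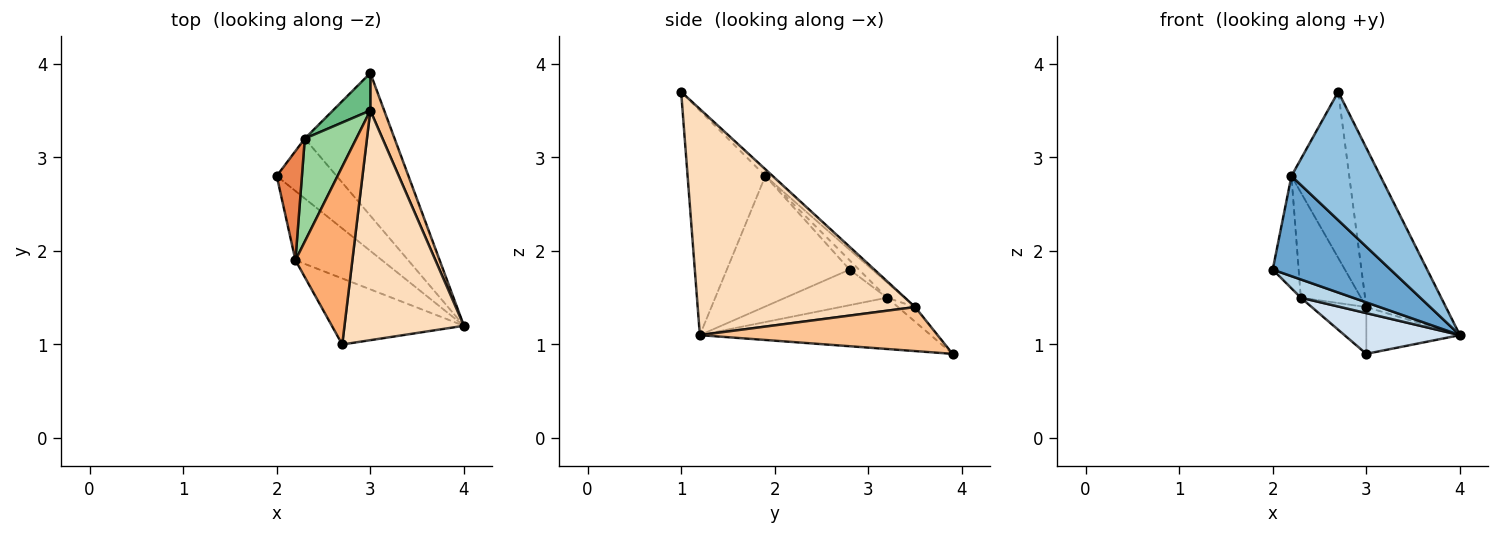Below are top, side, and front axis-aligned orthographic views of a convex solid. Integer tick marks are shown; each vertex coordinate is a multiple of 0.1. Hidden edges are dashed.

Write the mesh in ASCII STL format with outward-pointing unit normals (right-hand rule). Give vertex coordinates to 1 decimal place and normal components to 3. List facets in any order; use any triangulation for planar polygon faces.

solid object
 facet normal -0.651 -0.624 -0.432
  outer loop
   vertex 2.2 1.9 2.8
   vertex 2.0 2.8 1.8
   vertex 4.0 1.2 1.1
  endloop
 endfacet
 facet normal -0.614 -0.702 -0.361
  outer loop
   vertex 2.2 1.9 2.8
   vertex 4.0 1.2 1.1
   vertex 2.7 1.0 3.7
  endloop
 endfacet
 facet normal -0.494 -0.253 -0.832
  outer loop
   vertex 2.3 3.2 1.5
   vertex 4.0 1.2 1.1
   vertex 2.0 2.8 1.8
  endloop
 endfacet
 facet normal -0.482 -0.241 -0.843
  outer loop
   vertex 2.3 3.2 1.5
   vertex 3.0 3.9 0.9
   vertex 4.0 1.2 1.1
  endloop
 endfacet
 facet normal -0.251 0.694 0.675
  outer loop
   vertex 2.3 3.2 1.5
   vertex 2.0 2.8 1.8
   vertex 2.2 1.9 2.8
  endloop
 endfacet
 facet normal -0.086 0.680 0.728
  outer loop
   vertex 3.0 3.5 1.4
   vertex 2.2 1.9 2.8
   vertex 2.7 1.0 3.7
  endloop
 endfacet
 facet normal 0.893 0.352 0.281
  outer loop
   vertex 3.0 3.5 1.4
   vertex 4.0 1.2 1.1
   vertex 3.0 3.9 0.9
  endloop
 endfacet
 facet normal 0.841 0.308 0.444
  outer loop
   vertex 3.0 3.5 1.4
   vertex 2.7 1.0 3.7
   vertex 4.0 1.2 1.1
  endloop
 endfacet
 facet normal -0.238 0.758 0.607
  outer loop
   vertex 3.0 3.5 1.4
   vertex 3.0 3.9 0.9
   vertex 2.3 3.2 1.5
  endloop
 endfacet
 facet normal -0.202 0.700 0.685
  outer loop
   vertex 3.0 3.5 1.4
   vertex 2.3 3.2 1.5
   vertex 2.2 1.9 2.8
  endloop
 endfacet
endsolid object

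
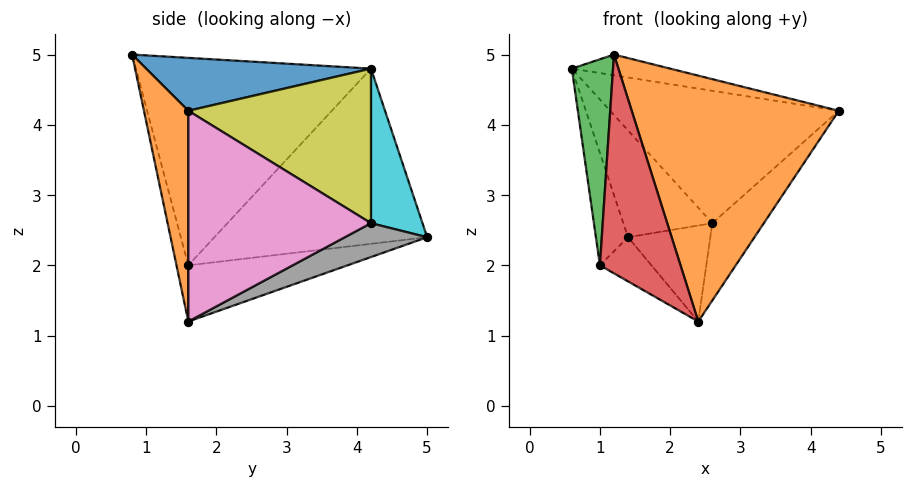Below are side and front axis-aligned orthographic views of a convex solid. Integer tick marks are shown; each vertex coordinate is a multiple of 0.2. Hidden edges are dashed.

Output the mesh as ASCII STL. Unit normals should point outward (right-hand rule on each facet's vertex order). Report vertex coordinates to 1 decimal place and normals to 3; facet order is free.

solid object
 facet normal 0.219 0.096 0.971
  outer loop
   vertex 1.2 0.8 5.0
   vertex 4.4 1.6 4.2
   vertex 0.6 4.2 4.8
  endloop
 endfacet
 facet normal 0.208 -0.968 -0.138
  outer loop
   vertex 2.4 1.6 1.2
   vertex 4.4 1.6 4.2
   vertex 1.2 0.8 5.0
  endloop
 endfacet
 facet normal -0.985 -0.173 0.020
  outer loop
   vertex 1.0 1.6 2.0
   vertex 1.2 0.8 5.0
   vertex 0.6 4.2 4.8
  endloop
 endfacet
 facet normal -0.141 -0.959 -0.246
  outer loop
   vertex 1.0 1.6 2.0
   vertex 2.4 1.6 1.2
   vertex 1.2 0.8 5.0
  endloop
 endfacet
 facet normal -0.952 0.144 -0.269
  outer loop
   vertex 1.0 1.6 2.0
   vertex 0.6 4.2 4.8
   vertex 1.4 5.0 2.4
  endloop
 endfacet
 facet normal -0.490 0.158 -0.857
  outer loop
   vertex 1.0 1.6 2.0
   vertex 1.4 5.0 2.4
   vertex 2.4 1.6 1.2
  endloop
 endfacet
 facet normal 0.810 0.228 -0.540
  outer loop
   vertex 2.6 4.2 2.6
   vertex 4.4 1.6 4.2
   vertex 2.4 1.6 1.2
  endloop
 endfacet
 facet normal 0.408 0.408 -0.816
  outer loop
   vertex 2.6 4.2 2.6
   vertex 2.4 1.6 1.2
   vertex 1.4 5.0 2.4
  endloop
 endfacet
 facet normal 0.543 0.680 0.494
  outer loop
   vertex 2.6 4.2 2.6
   vertex 0.6 4.2 4.8
   vertex 4.4 1.6 4.2
  endloop
 endfacet
 facet normal 0.456 0.788 0.415
  outer loop
   vertex 2.6 4.2 2.6
   vertex 1.4 5.0 2.4
   vertex 0.6 4.2 4.8
  endloop
 endfacet
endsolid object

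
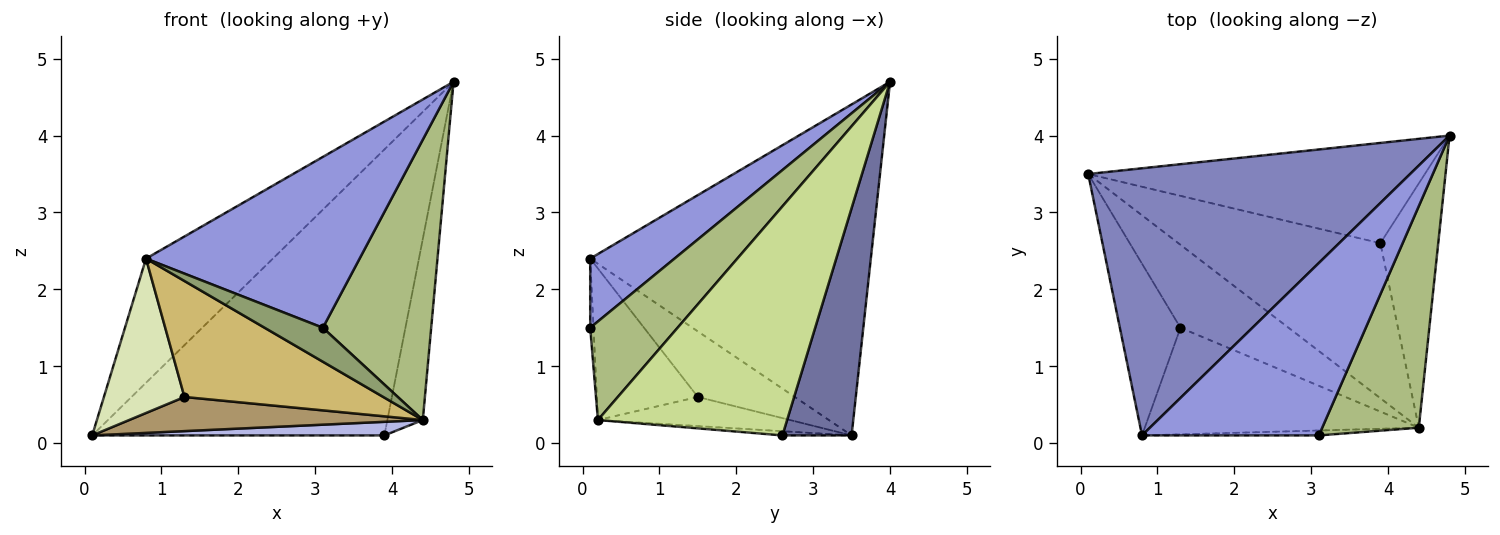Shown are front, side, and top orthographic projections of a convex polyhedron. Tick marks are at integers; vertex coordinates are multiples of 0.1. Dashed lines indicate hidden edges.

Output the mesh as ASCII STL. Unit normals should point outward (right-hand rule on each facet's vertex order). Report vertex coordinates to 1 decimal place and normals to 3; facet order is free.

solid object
 facet normal 0.218 0.921 -0.323
  outer loop
   vertex 3.9 2.6 0.1
   vertex 0.1 3.5 0.1
   vertex 4.8 4.0 4.7
  endloop
 endfacet
 facet normal -0.682 0.308 0.663
  outer loop
   vertex 0.8 0.1 2.4
   vertex 4.8 4.0 4.7
   vertex 0.1 3.5 0.1
  endloop
 endfacet
 facet normal 0.268 -0.678 0.684
  outer loop
   vertex 0.8 0.1 2.4
   vertex 3.1 0.1 1.5
   vertex 4.8 4.0 4.7
  endloop
 endfacet
 facet normal -0.021 -0.087 -0.996
  outer loop
   vertex 4.4 0.2 0.3
   vertex 0.1 3.5 0.1
   vertex 3.9 2.6 0.1
  endloop
 endfacet
 facet normal -0.056 -0.988 -0.143
  outer loop
   vertex 4.4 0.2 0.3
   vertex 3.1 0.1 1.5
   vertex 0.8 0.1 2.4
  endloop
 endfacet
 facet normal 0.535 -0.663 0.524
  outer loop
   vertex 4.4 0.2 0.3
   vertex 4.8 4.0 4.7
   vertex 3.1 0.1 1.5
  endloop
 endfacet
 facet normal 0.954 0.179 -0.241
  outer loop
   vertex 4.4 0.2 0.3
   vertex 3.9 2.6 0.1
   vertex 4.8 4.0 4.7
  endloop
 endfacet
 facet normal -0.627 -0.521 -0.579
  outer loop
   vertex 1.3 1.5 0.6
   vertex 0.8 0.1 2.4
   vertex 0.1 3.5 0.1
  endloop
 endfacet
 facet normal -0.242 -0.369 -0.897
  outer loop
   vertex 1.3 1.5 0.6
   vertex 0.1 3.5 0.1
   vertex 4.4 0.2 0.3
  endloop
 endfacet
 facet normal -0.351 -0.690 -0.634
  outer loop
   vertex 1.3 1.5 0.6
   vertex 4.4 0.2 0.3
   vertex 0.8 0.1 2.4
  endloop
 endfacet
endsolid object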